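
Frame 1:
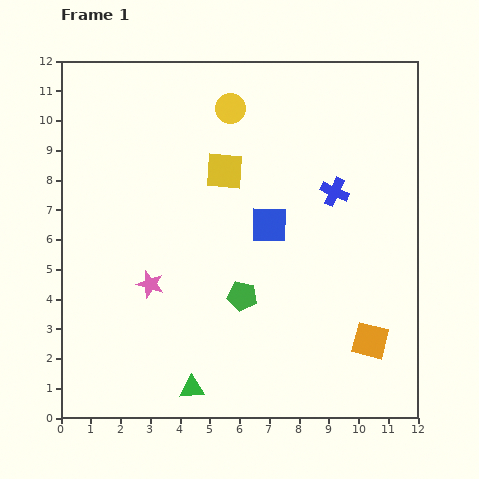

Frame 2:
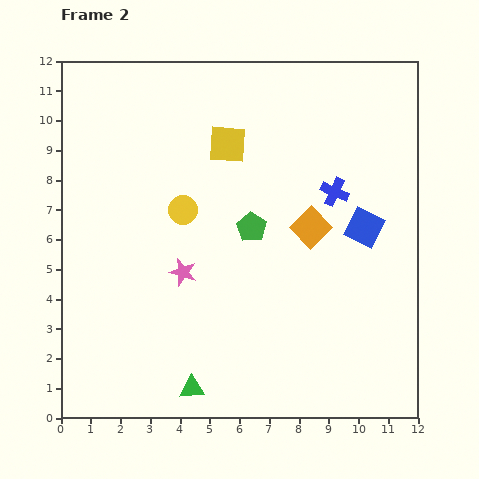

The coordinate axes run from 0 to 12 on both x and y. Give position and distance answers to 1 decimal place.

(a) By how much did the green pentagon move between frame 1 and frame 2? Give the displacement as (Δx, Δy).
(0.3, 2.3)

The green pentagon was at (6.1, 4.1) in frame 1 and (6.4, 6.4) in frame 2.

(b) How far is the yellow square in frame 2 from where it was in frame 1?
0.9

The yellow square moved from (5.5, 8.3) to (5.6, 9.2), a distance of √(0.1² + 0.9²) ≈ 0.9.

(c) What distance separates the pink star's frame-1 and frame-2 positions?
1.2

The pink star moved from (3.0, 4.5) to (4.1, 4.9), a distance of √(1.1² + 0.4²) ≈ 1.2.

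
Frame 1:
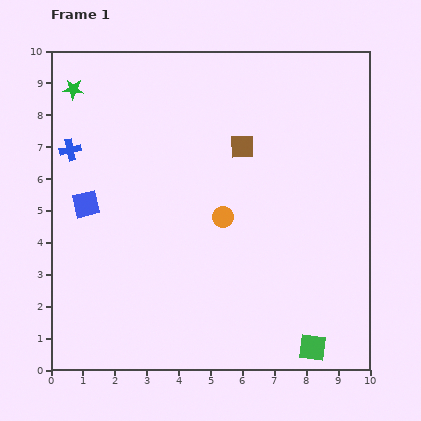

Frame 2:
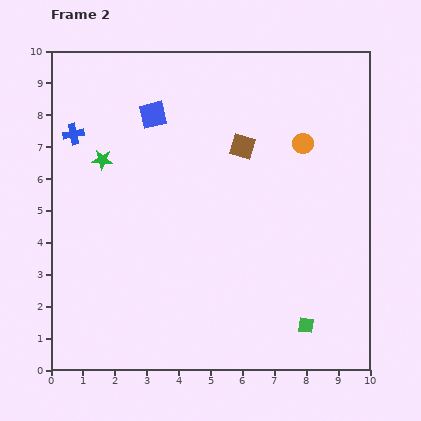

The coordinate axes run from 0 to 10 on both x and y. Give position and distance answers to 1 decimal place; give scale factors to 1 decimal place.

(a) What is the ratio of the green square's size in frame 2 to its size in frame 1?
0.6×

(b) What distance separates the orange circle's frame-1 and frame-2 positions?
3.4

The orange circle moved from (5.4, 4.8) to (7.9, 7.1), a distance of √(2.5² + 2.3²) ≈ 3.4.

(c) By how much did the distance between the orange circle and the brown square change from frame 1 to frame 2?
-0.4

Distance in frame 1: 2.3. Distance in frame 2: 1.9.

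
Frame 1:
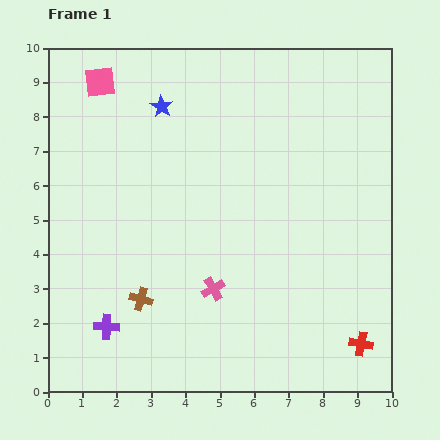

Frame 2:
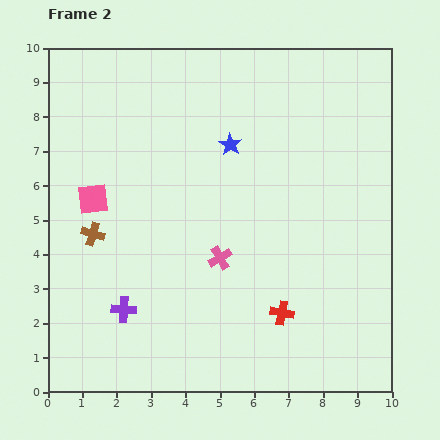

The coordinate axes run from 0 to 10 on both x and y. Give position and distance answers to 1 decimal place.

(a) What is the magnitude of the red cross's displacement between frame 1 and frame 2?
2.5

The red cross moved from (9.1, 1.4) to (6.8, 2.3), a distance of √(2.3² + 0.9²) ≈ 2.5.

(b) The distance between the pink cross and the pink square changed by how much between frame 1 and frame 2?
-2.7

Distance in frame 1: 6.8. Distance in frame 2: 4.1.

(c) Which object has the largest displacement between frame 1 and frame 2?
the pink square

(moved 3.4; next 2.5)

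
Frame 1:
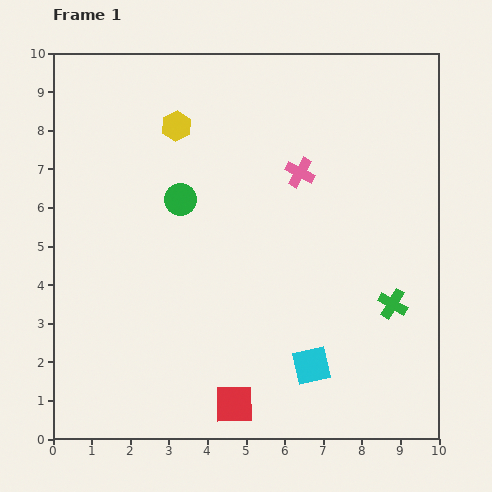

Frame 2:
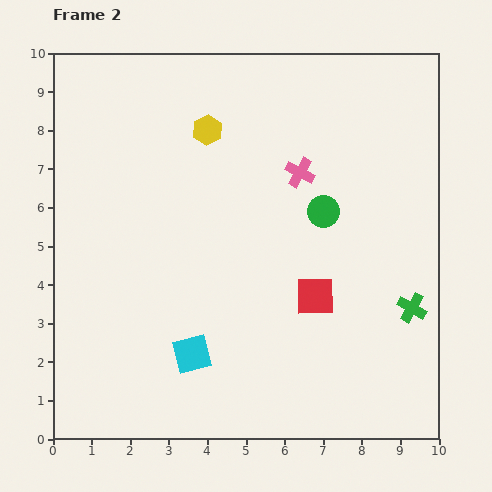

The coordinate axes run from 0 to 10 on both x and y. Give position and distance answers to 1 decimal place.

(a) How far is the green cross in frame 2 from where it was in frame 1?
0.5

The green cross moved from (8.8, 3.5) to (9.3, 3.4), a distance of √(0.5² + 0.1²) ≈ 0.5.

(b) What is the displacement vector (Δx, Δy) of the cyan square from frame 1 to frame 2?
(-3.1, 0.3)

The cyan square was at (6.7, 1.9) in frame 1 and (3.6, 2.2) in frame 2.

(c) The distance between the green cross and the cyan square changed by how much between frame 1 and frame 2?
+3.2

Distance in frame 1: 2.6. Distance in frame 2: 5.8.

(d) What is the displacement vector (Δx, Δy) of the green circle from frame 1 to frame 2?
(3.7, -0.3)

The green circle was at (3.3, 6.2) in frame 1 and (7.0, 5.9) in frame 2.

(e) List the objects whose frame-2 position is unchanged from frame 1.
the pink cross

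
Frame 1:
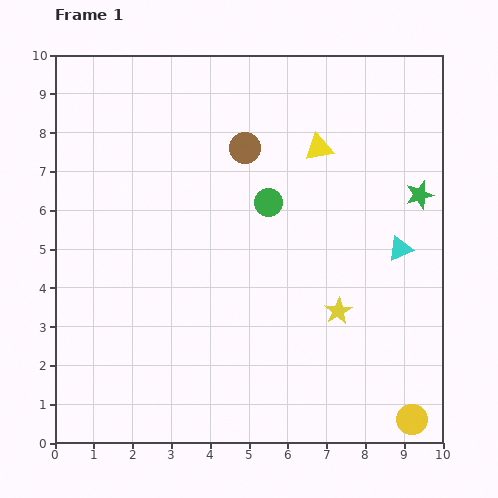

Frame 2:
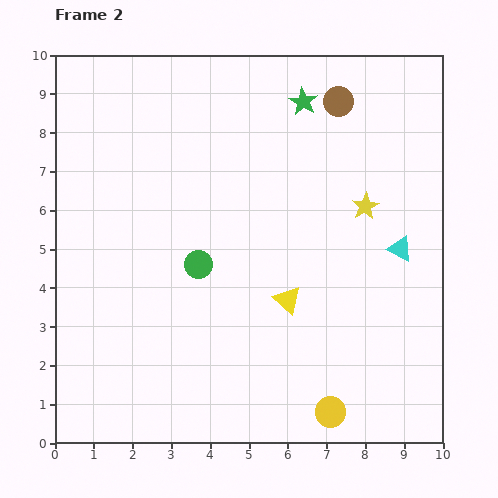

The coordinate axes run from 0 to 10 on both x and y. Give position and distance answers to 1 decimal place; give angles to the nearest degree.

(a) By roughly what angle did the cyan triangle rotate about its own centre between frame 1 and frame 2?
50° clockwise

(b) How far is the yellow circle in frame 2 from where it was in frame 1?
2.1

The yellow circle moved from (9.2, 0.6) to (7.1, 0.8), a distance of √(2.1² + 0.2²) ≈ 2.1.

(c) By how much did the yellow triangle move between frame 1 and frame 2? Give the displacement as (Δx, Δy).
(-0.8, -3.9)

The yellow triangle was at (6.8, 7.6) in frame 1 and (6.0, 3.7) in frame 2.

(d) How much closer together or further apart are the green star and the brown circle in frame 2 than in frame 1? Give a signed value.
-3.8

Distance in frame 1: 4.7. Distance in frame 2: 0.9.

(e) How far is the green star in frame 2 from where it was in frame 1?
3.8

The green star moved from (9.4, 6.4) to (6.4, 8.8), a distance of √(3.0² + 2.4²) ≈ 3.8.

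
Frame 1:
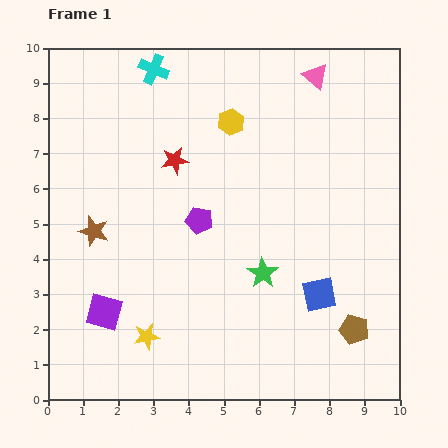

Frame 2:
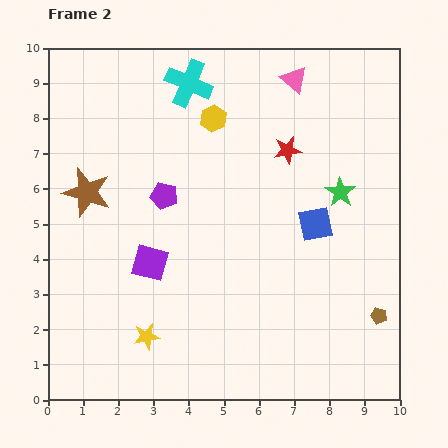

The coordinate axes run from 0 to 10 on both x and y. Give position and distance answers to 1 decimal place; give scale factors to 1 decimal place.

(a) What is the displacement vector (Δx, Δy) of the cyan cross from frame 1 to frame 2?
(1.0, -0.4)

The cyan cross was at (3.0, 9.4) in frame 1 and (4.0, 9.0) in frame 2.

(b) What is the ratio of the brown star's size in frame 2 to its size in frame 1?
1.6×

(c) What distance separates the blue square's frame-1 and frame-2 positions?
2.0

The blue square moved from (7.7, 3.0) to (7.6, 5.0), a distance of √(0.1² + 2.0²) ≈ 2.0.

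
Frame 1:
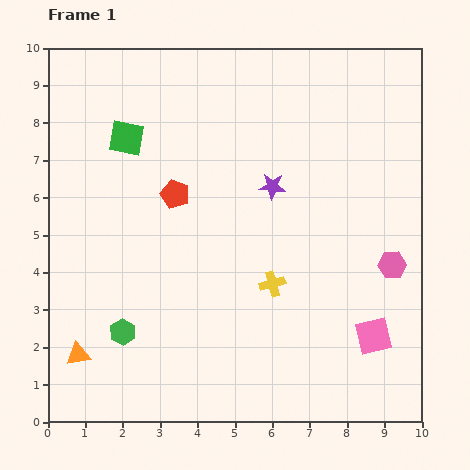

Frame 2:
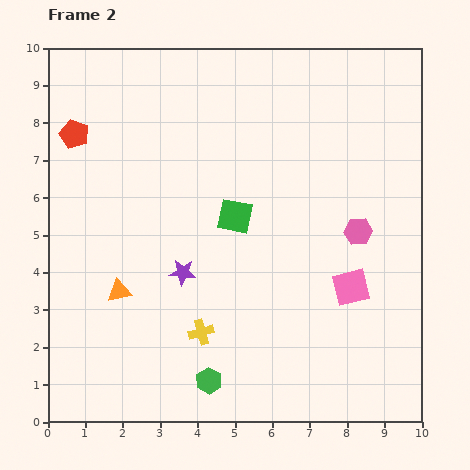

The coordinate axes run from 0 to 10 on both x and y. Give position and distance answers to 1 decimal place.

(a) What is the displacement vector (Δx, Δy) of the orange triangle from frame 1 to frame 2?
(1.1, 1.7)

The orange triangle was at (0.8, 1.8) in frame 1 and (1.9, 3.5) in frame 2.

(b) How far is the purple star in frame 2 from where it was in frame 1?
3.3

The purple star moved from (6.0, 6.3) to (3.6, 4.0), a distance of √(2.4² + 2.3²) ≈ 3.3.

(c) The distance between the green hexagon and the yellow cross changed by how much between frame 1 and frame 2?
-2.9

Distance in frame 1: 4.2. Distance in frame 2: 1.3.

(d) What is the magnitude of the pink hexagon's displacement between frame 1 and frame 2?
1.3

The pink hexagon moved from (9.2, 4.2) to (8.3, 5.1), a distance of √(0.9² + 0.9²) ≈ 1.3.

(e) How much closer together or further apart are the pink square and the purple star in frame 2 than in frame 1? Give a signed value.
-0.3

Distance in frame 1: 4.8. Distance in frame 2: 4.5.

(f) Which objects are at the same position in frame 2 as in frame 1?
none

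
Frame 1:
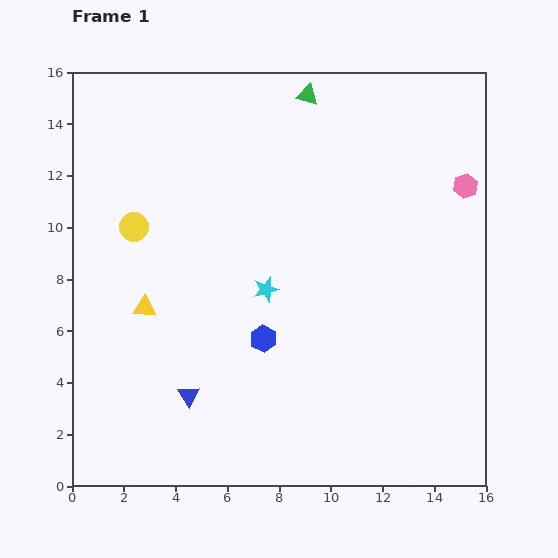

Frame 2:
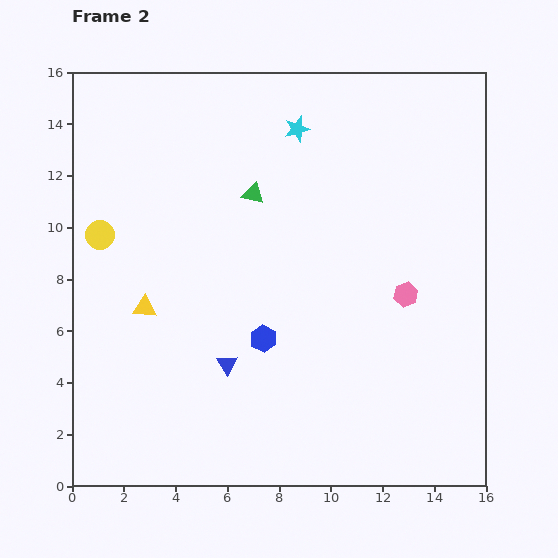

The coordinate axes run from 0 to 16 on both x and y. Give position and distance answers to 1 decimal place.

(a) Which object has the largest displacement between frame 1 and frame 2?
the cyan star

(moved 6.3; next 4.8)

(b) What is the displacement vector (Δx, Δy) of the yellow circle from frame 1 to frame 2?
(-1.3, -0.3)

The yellow circle was at (2.4, 10.0) in frame 1 and (1.1, 9.7) in frame 2.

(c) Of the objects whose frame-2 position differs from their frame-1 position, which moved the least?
the yellow circle

(moved 1.3)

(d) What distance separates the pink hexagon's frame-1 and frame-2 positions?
4.8

The pink hexagon moved from (15.2, 11.6) to (12.9, 7.4), a distance of √(2.3² + 4.2²) ≈ 4.8.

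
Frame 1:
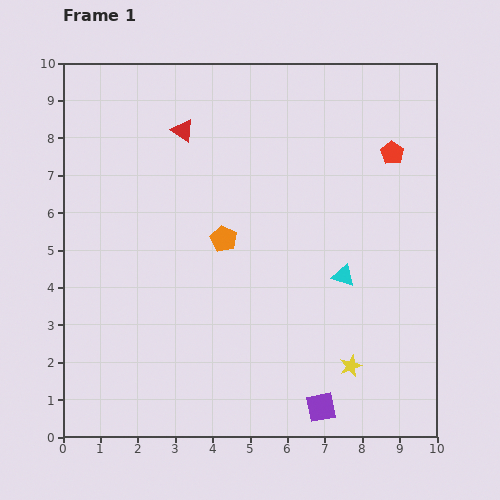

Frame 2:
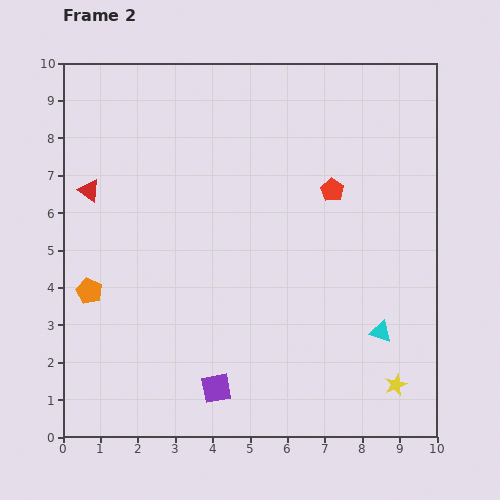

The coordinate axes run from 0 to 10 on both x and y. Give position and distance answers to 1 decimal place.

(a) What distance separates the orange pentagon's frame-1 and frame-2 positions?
3.9

The orange pentagon moved from (4.3, 5.3) to (0.7, 3.9), a distance of √(3.6² + 1.4²) ≈ 3.9.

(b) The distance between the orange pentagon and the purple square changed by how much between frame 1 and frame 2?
-0.9

Distance in frame 1: 5.2. Distance in frame 2: 4.3.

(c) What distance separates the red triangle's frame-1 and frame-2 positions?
3.0

The red triangle moved from (3.2, 8.2) to (0.7, 6.6), a distance of √(2.5² + 1.6²) ≈ 3.0.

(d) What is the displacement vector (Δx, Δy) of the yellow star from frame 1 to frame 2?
(1.2, -0.5)

The yellow star was at (7.7, 1.9) in frame 1 and (8.9, 1.4) in frame 2.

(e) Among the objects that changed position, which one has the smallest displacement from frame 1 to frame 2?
the yellow star

(moved 1.3)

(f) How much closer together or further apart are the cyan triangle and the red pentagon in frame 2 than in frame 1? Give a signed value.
+0.5

Distance in frame 1: 3.5. Distance in frame 2: 4.0.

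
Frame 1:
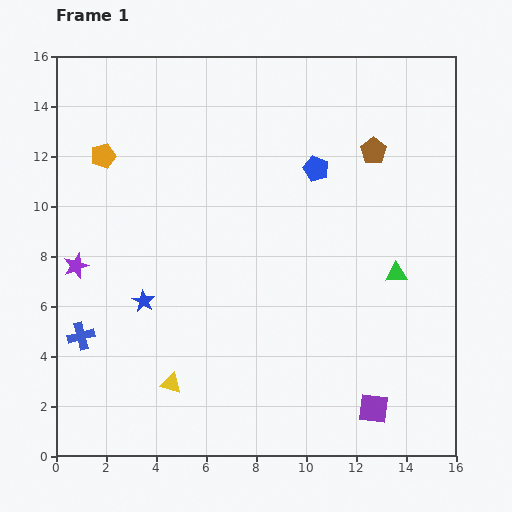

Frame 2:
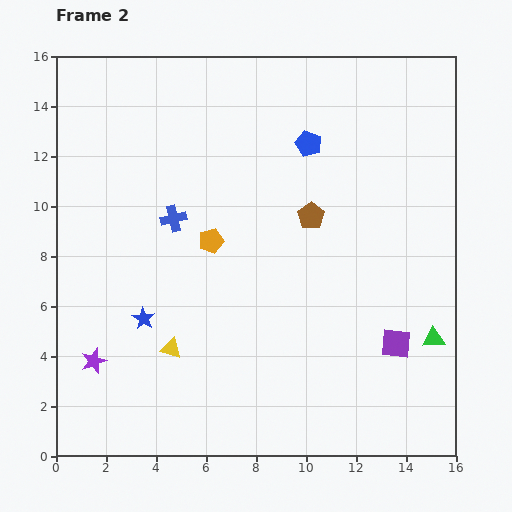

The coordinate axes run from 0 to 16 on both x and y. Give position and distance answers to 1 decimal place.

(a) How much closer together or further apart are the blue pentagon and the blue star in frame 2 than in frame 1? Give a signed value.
+0.9

Distance in frame 1: 8.7. Distance in frame 2: 9.6.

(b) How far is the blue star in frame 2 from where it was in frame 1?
0.7

The blue star moved from (3.5, 6.2) to (3.5, 5.5), a distance of √(0.0² + 0.7²) ≈ 0.7.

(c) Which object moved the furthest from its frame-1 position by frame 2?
the blue cross

(moved 6.0; next 5.5)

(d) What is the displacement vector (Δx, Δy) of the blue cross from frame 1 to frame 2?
(3.7, 4.7)

The blue cross was at (1.0, 4.8) in frame 1 and (4.7, 9.5) in frame 2.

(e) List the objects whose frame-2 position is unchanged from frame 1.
none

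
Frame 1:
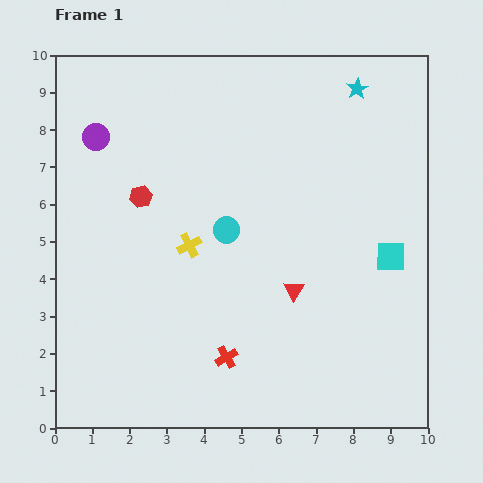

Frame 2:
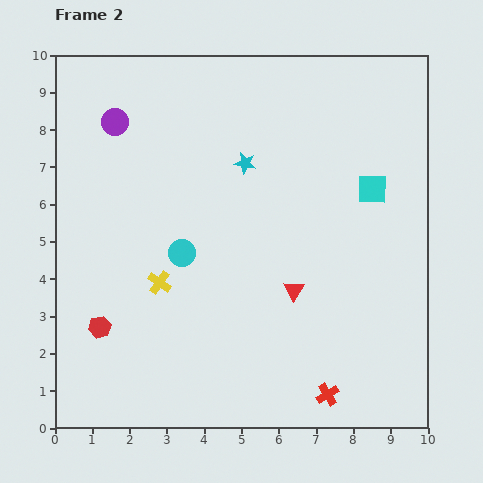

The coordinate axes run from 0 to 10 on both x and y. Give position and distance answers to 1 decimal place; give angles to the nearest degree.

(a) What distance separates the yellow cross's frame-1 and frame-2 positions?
1.3

The yellow cross moved from (3.6, 4.9) to (2.8, 3.9), a distance of √(0.8² + 1.0²) ≈ 1.3.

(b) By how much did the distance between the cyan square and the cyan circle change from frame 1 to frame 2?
+0.9

Distance in frame 1: 4.5. Distance in frame 2: 5.4.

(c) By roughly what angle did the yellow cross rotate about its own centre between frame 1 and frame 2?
27° counter-clockwise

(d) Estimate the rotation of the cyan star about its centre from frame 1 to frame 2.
31° counter-clockwise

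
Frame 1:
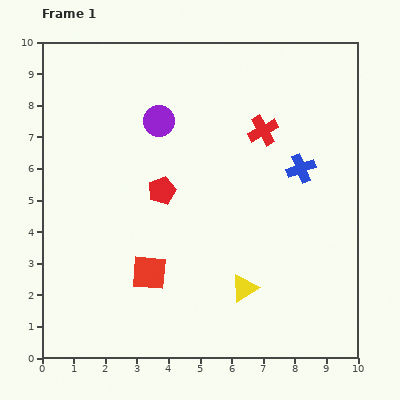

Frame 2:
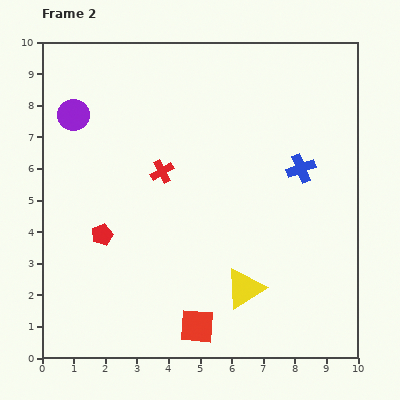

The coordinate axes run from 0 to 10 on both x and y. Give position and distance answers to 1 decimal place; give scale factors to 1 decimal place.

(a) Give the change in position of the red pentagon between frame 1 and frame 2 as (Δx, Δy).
(-1.9, -1.4)

The red pentagon was at (3.8, 5.3) in frame 1 and (1.9, 3.9) in frame 2.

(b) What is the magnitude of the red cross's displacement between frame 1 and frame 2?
3.5

The red cross moved from (7.0, 7.2) to (3.8, 5.9), a distance of √(3.2² + 1.3²) ≈ 3.5.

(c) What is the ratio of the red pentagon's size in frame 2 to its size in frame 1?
0.8×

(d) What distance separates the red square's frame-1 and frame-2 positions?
2.3

The red square moved from (3.4, 2.7) to (4.9, 1.0), a distance of √(1.5² + 1.7²) ≈ 2.3.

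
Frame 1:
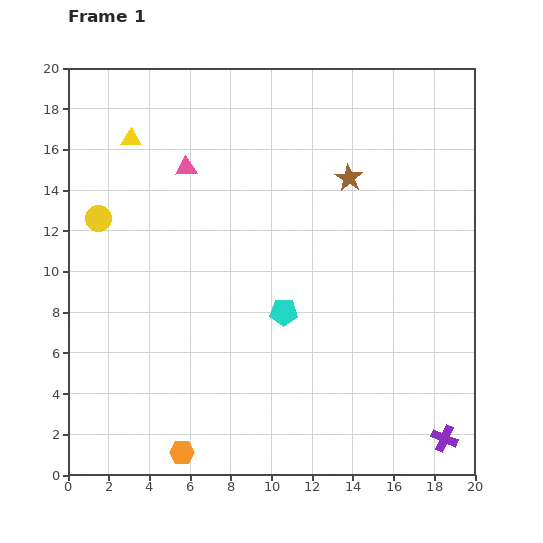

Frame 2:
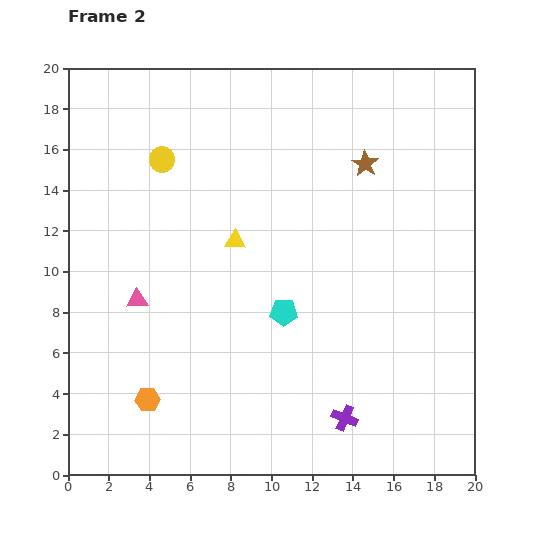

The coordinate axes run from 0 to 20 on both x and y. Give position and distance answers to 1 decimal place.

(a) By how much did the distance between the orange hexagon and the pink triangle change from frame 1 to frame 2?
-9.1

Distance in frame 1: 14.0. Distance in frame 2: 4.9.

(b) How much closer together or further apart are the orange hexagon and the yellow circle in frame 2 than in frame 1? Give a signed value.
-0.4

Distance in frame 1: 12.2. Distance in frame 2: 11.8.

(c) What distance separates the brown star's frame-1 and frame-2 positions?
1.1

The brown star moved from (13.8, 14.6) to (14.6, 15.3), a distance of √(0.8² + 0.7²) ≈ 1.1.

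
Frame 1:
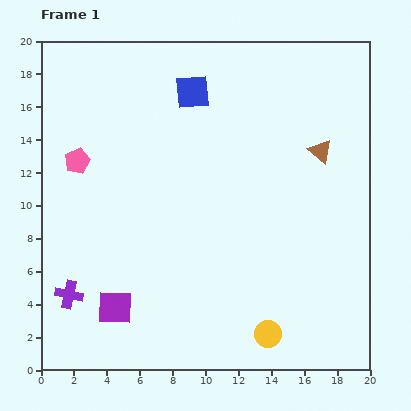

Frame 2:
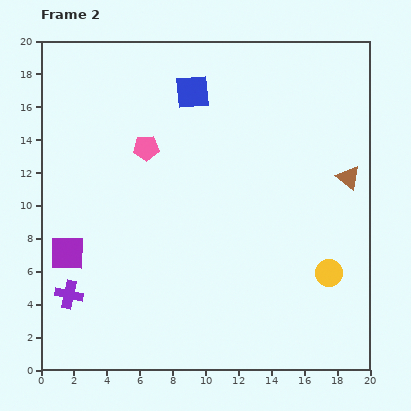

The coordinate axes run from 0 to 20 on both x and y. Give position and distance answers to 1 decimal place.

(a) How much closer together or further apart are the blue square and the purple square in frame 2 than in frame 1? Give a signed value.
-1.5

Distance in frame 1: 13.9. Distance in frame 2: 12.4.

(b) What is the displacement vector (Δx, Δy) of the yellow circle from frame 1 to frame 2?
(3.7, 3.7)

The yellow circle was at (13.8, 2.2) in frame 1 and (17.5, 5.9) in frame 2.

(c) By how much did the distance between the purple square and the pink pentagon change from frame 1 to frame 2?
-1.2

Distance in frame 1: 9.2. Distance in frame 2: 8.0.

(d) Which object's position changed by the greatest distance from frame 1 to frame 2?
the yellow circle

(moved 5.2; next 4.4)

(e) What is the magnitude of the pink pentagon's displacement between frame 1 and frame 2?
4.3

The pink pentagon moved from (2.2, 12.7) to (6.4, 13.5), a distance of √(4.2² + 0.8²) ≈ 4.3.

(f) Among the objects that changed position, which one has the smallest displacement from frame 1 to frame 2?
the brown triangle

(moved 2.3)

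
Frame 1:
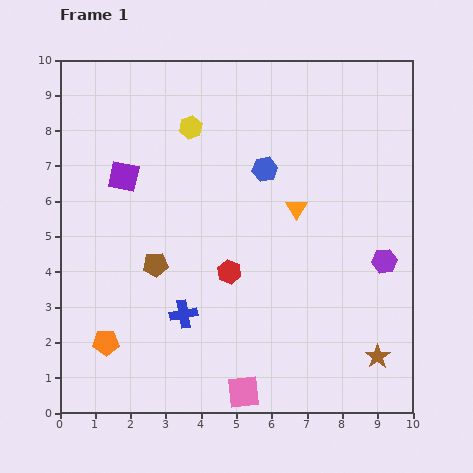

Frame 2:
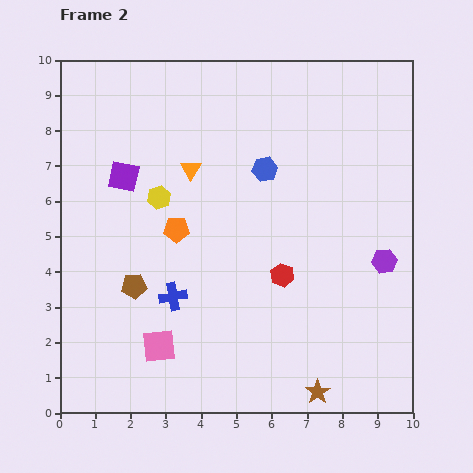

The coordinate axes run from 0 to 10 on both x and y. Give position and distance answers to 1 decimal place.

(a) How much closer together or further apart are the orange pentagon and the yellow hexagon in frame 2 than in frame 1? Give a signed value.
-5.6

Distance in frame 1: 6.6. Distance in frame 2: 1.0.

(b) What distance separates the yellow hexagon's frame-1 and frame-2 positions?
2.2

The yellow hexagon moved from (3.7, 8.1) to (2.8, 6.1), a distance of √(0.9² + 2.0²) ≈ 2.2.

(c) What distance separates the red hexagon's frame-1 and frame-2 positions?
1.5

The red hexagon moved from (4.8, 4.0) to (6.3, 3.9), a distance of √(1.5² + 0.1²) ≈ 1.5.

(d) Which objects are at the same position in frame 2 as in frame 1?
the blue hexagon, the purple square, the purple hexagon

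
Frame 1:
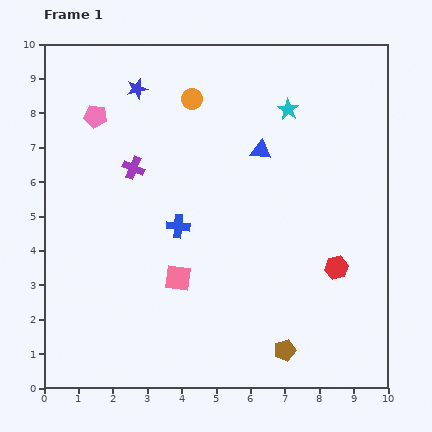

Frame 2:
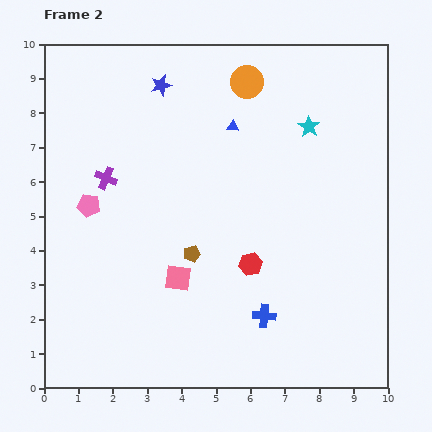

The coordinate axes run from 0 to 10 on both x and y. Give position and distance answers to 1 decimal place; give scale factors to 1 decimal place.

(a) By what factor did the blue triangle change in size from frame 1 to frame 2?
0.6×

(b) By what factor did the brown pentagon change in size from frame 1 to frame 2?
0.8×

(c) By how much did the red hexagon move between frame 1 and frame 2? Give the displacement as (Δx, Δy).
(-2.5, 0.1)

The red hexagon was at (8.5, 3.5) in frame 1 and (6.0, 3.6) in frame 2.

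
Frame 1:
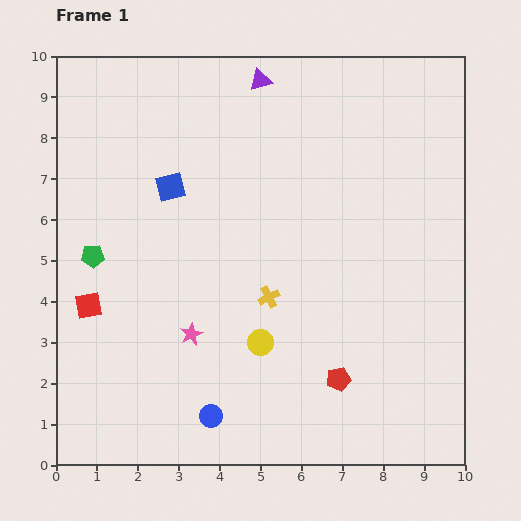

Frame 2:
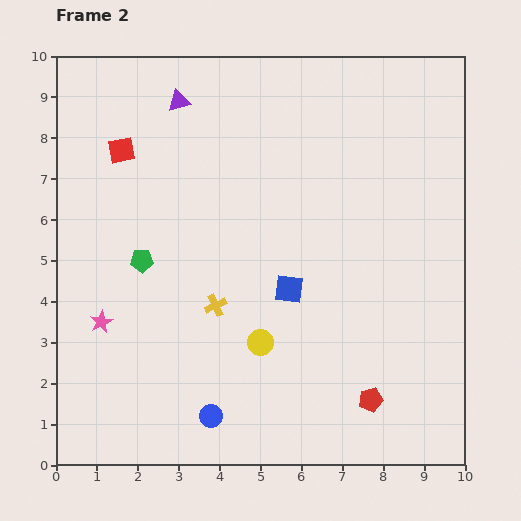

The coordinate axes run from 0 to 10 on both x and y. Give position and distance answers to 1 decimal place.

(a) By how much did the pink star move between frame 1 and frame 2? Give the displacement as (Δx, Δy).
(-2.2, 0.3)

The pink star was at (3.3, 3.2) in frame 1 and (1.1, 3.5) in frame 2.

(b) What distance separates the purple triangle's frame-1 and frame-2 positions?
2.1

The purple triangle moved from (5.0, 9.4) to (3.0, 8.9), a distance of √(2.0² + 0.5²) ≈ 2.1.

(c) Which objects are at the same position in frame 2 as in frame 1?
the blue circle, the yellow circle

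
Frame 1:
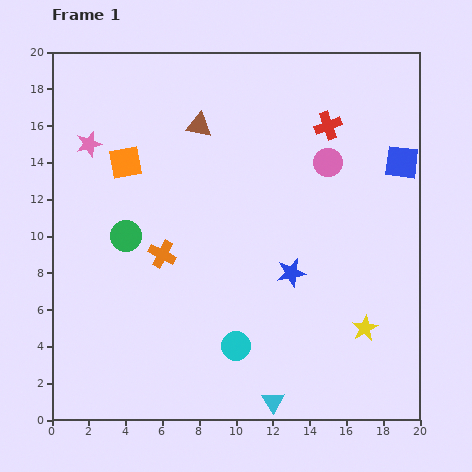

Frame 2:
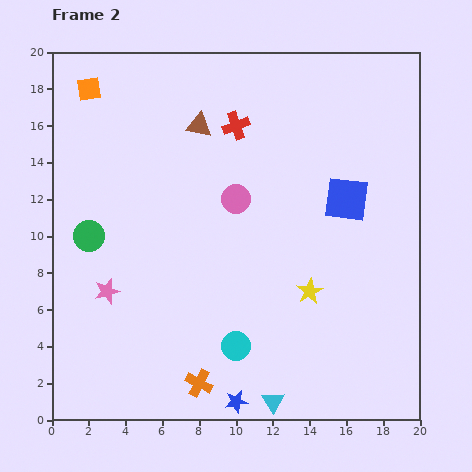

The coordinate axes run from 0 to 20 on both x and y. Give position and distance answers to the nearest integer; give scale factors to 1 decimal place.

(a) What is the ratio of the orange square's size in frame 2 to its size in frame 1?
0.7×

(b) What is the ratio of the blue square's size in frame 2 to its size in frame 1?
1.3×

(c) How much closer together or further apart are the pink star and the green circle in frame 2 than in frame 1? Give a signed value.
-2

Distance in frame 1: 5. Distance in frame 2: 3.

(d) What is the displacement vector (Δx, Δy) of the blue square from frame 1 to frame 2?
(-3, -2)

The blue square was at (19, 14) in frame 1 and (16, 12) in frame 2.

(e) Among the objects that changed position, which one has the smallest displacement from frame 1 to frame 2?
the green circle

(moved 2)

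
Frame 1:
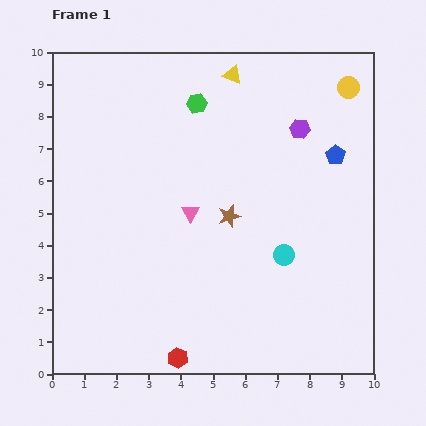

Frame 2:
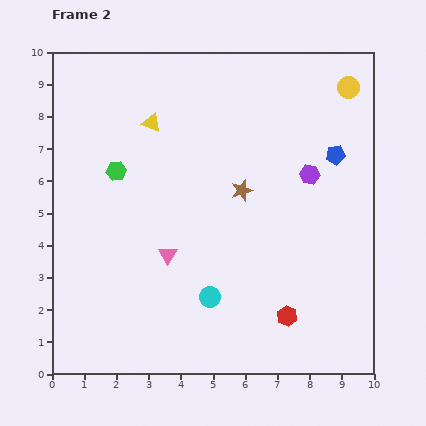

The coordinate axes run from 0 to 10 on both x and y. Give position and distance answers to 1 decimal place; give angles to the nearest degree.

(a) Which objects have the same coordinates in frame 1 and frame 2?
the yellow circle, the blue pentagon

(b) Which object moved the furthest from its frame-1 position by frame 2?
the red hexagon

(moved 3.6; next 3.3)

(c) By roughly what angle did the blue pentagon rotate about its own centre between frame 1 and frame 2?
28° clockwise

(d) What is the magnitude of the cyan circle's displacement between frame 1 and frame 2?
2.6

The cyan circle moved from (7.2, 3.7) to (4.9, 2.4), a distance of √(2.3² + 1.3²) ≈ 2.6.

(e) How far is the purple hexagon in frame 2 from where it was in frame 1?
1.4

The purple hexagon moved from (7.7, 7.6) to (8.0, 6.2), a distance of √(0.3² + 1.4²) ≈ 1.4.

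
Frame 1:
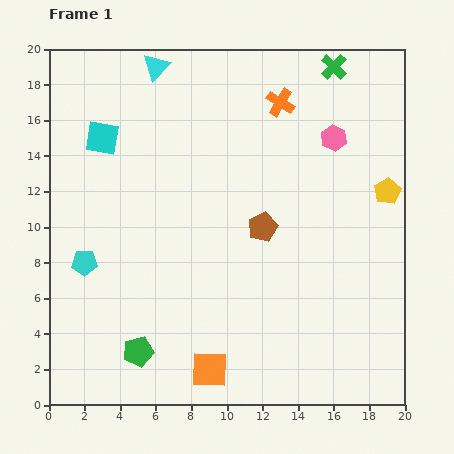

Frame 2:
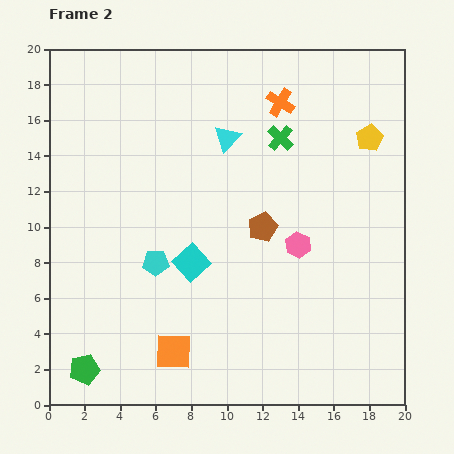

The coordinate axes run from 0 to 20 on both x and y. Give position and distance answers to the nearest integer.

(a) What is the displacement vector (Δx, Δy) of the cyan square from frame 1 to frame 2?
(5, -7)

The cyan square was at (3, 15) in frame 1 and (8, 8) in frame 2.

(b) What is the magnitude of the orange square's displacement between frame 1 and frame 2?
2

The orange square moved from (9, 2) to (7, 3), a distance of √(2² + 1²) ≈ 2.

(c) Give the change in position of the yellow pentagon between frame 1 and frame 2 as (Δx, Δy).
(-1, 3)

The yellow pentagon was at (19, 12) in frame 1 and (18, 15) in frame 2.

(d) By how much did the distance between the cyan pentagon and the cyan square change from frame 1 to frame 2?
-5

Distance in frame 1: 7. Distance in frame 2: 2.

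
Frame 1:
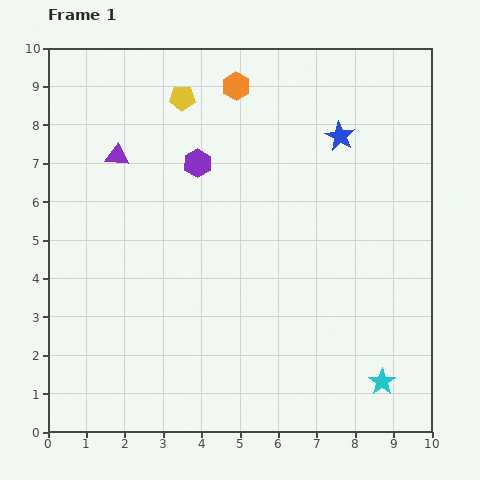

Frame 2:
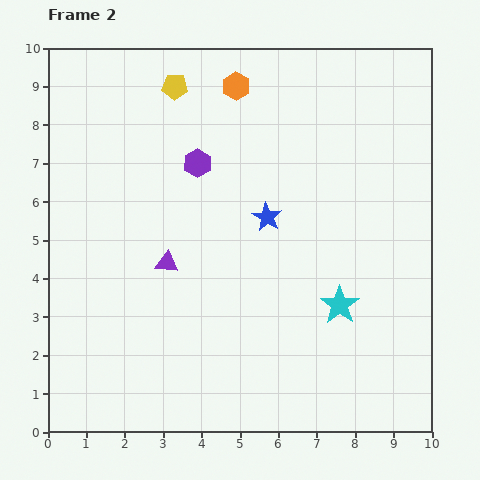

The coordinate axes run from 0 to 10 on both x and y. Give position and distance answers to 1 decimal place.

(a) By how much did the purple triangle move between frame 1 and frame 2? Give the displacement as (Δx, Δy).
(1.3, -2.8)

The purple triangle was at (1.8, 7.2) in frame 1 and (3.1, 4.4) in frame 2.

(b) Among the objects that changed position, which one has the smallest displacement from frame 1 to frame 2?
the yellow pentagon

(moved 0.4)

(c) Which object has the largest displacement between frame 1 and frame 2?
the purple triangle

(moved 3.1; next 2.8)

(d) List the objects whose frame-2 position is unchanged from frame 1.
the purple hexagon, the orange hexagon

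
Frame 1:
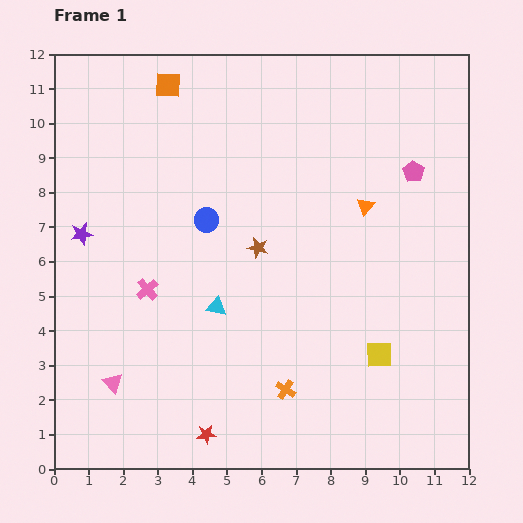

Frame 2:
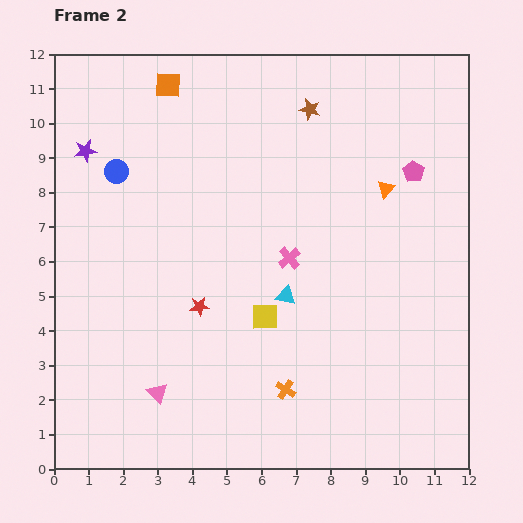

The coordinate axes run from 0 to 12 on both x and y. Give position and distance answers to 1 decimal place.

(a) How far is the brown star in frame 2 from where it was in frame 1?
4.3

The brown star moved from (5.9, 6.4) to (7.4, 10.4), a distance of √(1.5² + 4.0²) ≈ 4.3.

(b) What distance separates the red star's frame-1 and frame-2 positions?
3.7

The red star moved from (4.4, 1.0) to (4.2, 4.7), a distance of √(0.2² + 3.7²) ≈ 3.7.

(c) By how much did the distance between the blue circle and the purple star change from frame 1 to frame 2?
-2.5

Distance in frame 1: 3.6. Distance in frame 2: 1.1.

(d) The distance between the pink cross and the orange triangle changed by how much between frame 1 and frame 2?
-3.3

Distance in frame 1: 6.7. Distance in frame 2: 3.4.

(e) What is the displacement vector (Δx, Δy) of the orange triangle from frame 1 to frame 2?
(0.6, 0.5)

The orange triangle was at (9.0, 7.6) in frame 1 and (9.6, 8.1) in frame 2.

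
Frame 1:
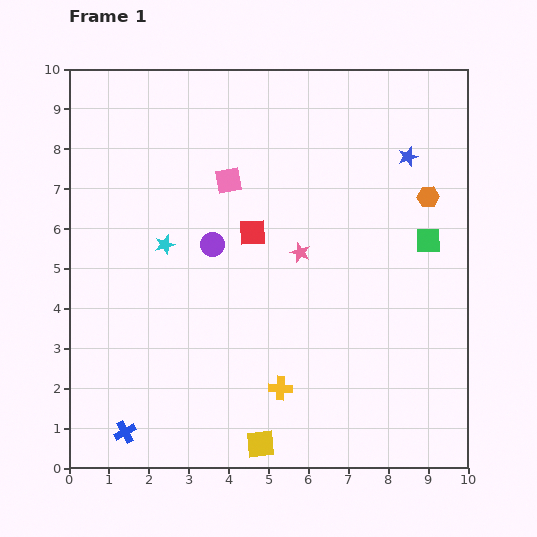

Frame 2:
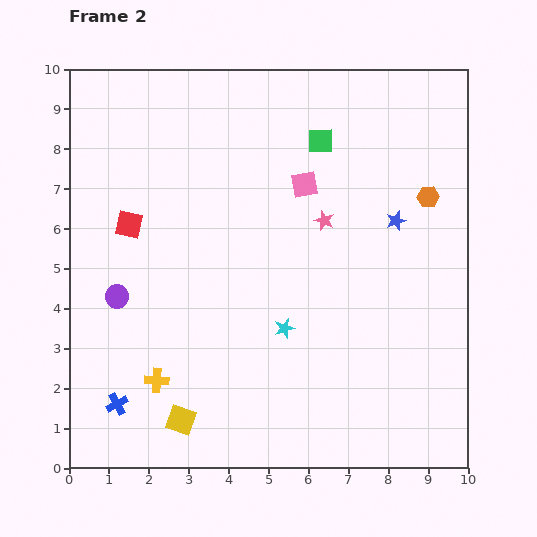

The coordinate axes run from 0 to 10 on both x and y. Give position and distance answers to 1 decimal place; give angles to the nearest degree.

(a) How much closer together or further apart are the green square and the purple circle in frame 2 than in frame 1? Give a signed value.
+1.0

Distance in frame 1: 5.4. Distance in frame 2: 6.4.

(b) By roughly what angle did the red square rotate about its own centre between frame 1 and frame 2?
17° clockwise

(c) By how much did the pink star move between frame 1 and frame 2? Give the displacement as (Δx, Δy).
(0.6, 0.8)

The pink star was at (5.8, 5.4) in frame 1 and (6.4, 6.2) in frame 2.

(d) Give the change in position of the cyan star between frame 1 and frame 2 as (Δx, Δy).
(3.0, -2.1)

The cyan star was at (2.4, 5.6) in frame 1 and (5.4, 3.5) in frame 2.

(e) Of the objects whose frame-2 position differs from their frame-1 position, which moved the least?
the blue cross

(moved 0.7)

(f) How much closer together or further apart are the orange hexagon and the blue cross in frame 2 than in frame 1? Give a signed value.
-0.2

Distance in frame 1: 9.6. Distance in frame 2: 9.4.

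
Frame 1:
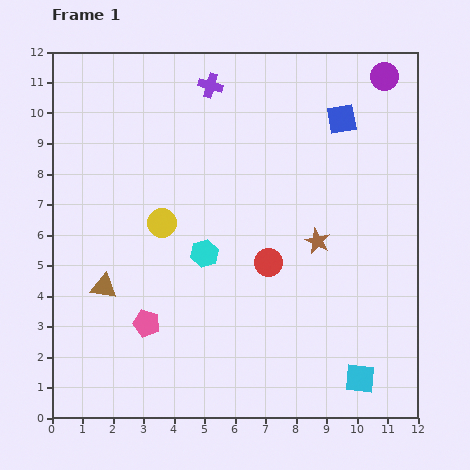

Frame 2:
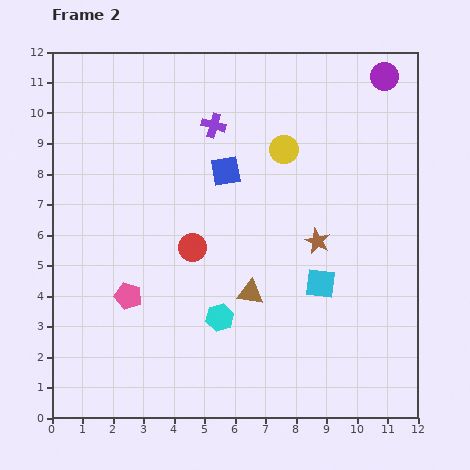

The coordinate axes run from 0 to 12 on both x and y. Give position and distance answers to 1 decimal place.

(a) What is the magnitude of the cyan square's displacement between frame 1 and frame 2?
3.4

The cyan square moved from (10.1, 1.3) to (8.8, 4.4), a distance of √(1.3² + 3.1²) ≈ 3.4.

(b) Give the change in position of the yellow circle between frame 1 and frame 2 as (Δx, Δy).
(4.0, 2.4)

The yellow circle was at (3.6, 6.4) in frame 1 and (7.6, 8.8) in frame 2.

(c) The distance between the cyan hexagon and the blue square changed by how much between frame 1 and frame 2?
-1.5

Distance in frame 1: 6.3. Distance in frame 2: 4.8.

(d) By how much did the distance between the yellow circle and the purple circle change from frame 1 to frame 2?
-4.6

Distance in frame 1: 8.7. Distance in frame 2: 4.1.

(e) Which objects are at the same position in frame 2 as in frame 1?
the brown star, the purple circle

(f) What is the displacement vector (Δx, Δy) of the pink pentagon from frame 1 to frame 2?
(-0.6, 0.9)

The pink pentagon was at (3.1, 3.1) in frame 1 and (2.5, 4.0) in frame 2.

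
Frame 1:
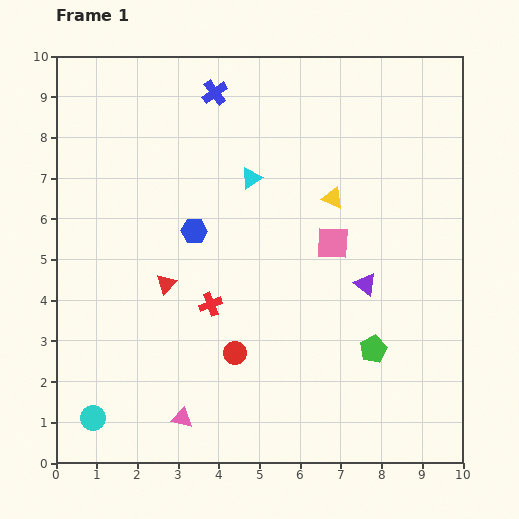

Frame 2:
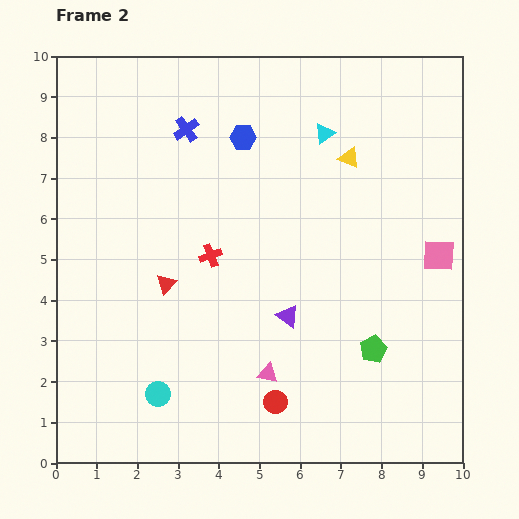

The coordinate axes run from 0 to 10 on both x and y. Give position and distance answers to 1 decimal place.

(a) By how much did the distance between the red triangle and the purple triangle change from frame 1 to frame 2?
-1.8

Distance in frame 1: 4.9. Distance in frame 2: 3.1.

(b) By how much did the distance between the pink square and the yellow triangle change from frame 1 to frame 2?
+2.2

Distance in frame 1: 1.1. Distance in frame 2: 3.3.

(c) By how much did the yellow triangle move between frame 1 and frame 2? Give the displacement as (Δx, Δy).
(0.4, 1.0)

The yellow triangle was at (6.8, 6.5) in frame 1 and (7.2, 7.5) in frame 2.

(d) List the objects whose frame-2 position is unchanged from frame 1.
the green pentagon, the red triangle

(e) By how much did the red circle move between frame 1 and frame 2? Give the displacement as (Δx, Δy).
(1.0, -1.2)

The red circle was at (4.4, 2.7) in frame 1 and (5.4, 1.5) in frame 2.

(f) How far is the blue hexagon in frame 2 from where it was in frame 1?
2.6

The blue hexagon moved from (3.4, 5.7) to (4.6, 8.0), a distance of √(1.2² + 2.3²) ≈ 2.6.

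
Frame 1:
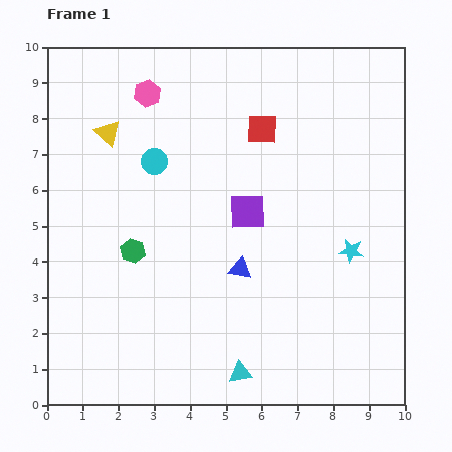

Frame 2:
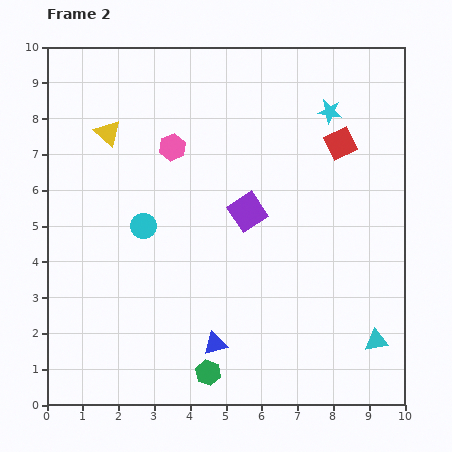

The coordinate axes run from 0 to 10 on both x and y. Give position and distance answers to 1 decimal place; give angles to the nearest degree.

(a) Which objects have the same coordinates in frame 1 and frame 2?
the purple square, the yellow triangle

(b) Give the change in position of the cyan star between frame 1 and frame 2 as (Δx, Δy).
(-0.6, 3.9)

The cyan star was at (8.5, 4.3) in frame 1 and (7.9, 8.2) in frame 2.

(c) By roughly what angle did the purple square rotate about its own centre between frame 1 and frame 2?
32° counter-clockwise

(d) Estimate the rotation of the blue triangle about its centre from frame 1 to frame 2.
26° counter-clockwise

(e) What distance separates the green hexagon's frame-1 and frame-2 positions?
4.0

The green hexagon moved from (2.4, 4.3) to (4.5, 0.9), a distance of √(2.1² + 3.4²) ≈ 4.0.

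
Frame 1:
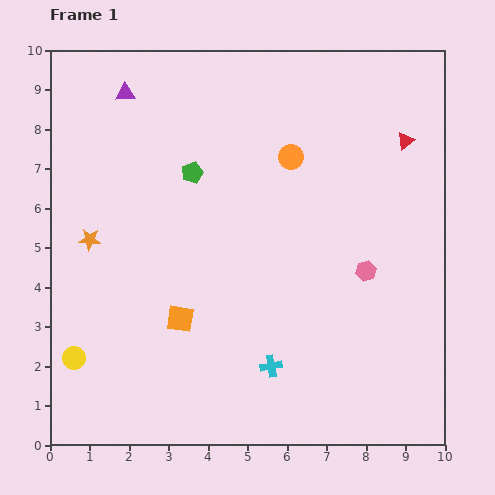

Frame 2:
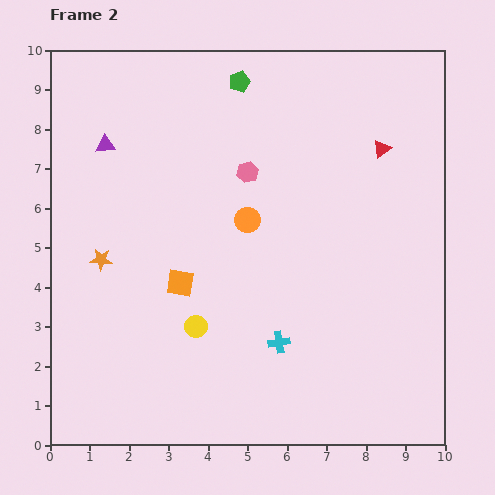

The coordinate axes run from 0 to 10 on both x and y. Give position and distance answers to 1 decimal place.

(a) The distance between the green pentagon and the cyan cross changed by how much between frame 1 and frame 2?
+1.4

Distance in frame 1: 5.3. Distance in frame 2: 6.7.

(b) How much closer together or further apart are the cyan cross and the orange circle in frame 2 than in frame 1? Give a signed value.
-2.1

Distance in frame 1: 5.3. Distance in frame 2: 3.2.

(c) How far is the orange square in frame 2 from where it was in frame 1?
0.9

The orange square moved from (3.3, 3.2) to (3.3, 4.1), a distance of √(0.0² + 0.9²) ≈ 0.9.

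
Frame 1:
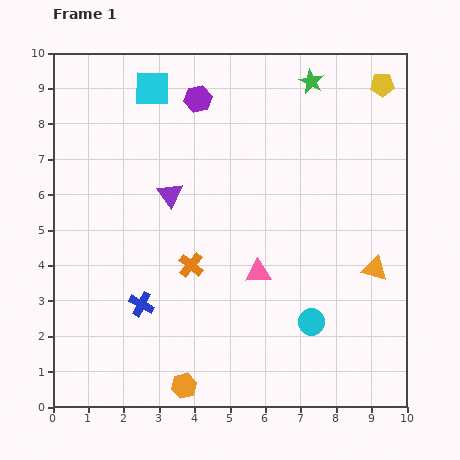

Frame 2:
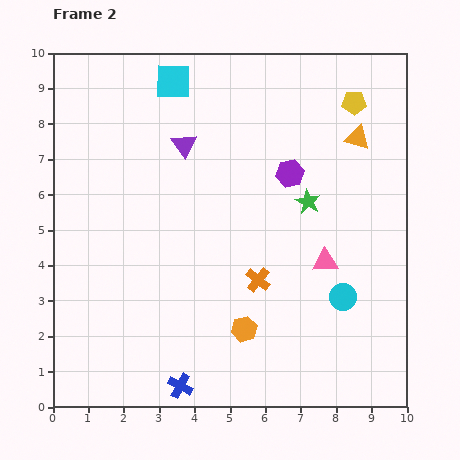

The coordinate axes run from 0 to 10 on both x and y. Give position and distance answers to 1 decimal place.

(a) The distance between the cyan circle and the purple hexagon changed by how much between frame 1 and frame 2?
-3.3

Distance in frame 1: 7.1. Distance in frame 2: 3.8.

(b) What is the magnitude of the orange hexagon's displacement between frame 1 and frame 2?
2.3

The orange hexagon moved from (3.7, 0.6) to (5.4, 2.2), a distance of √(1.7² + 1.6²) ≈ 2.3.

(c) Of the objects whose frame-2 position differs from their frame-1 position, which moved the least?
the cyan square

(moved 0.6)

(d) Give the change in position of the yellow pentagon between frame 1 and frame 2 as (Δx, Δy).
(-0.8, -0.5)

The yellow pentagon was at (9.3, 9.1) in frame 1 and (8.5, 8.6) in frame 2.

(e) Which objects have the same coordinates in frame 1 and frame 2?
none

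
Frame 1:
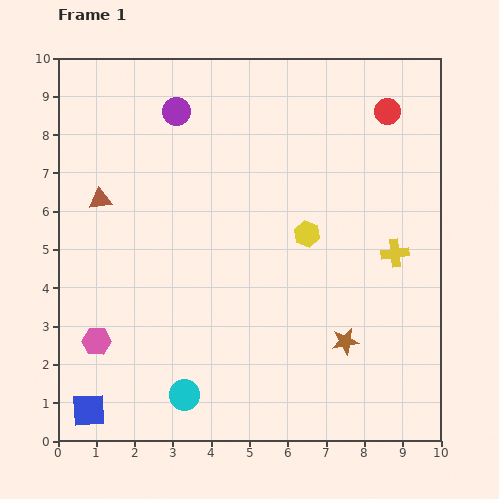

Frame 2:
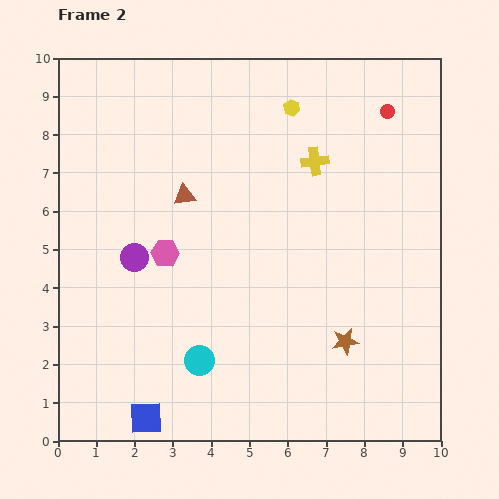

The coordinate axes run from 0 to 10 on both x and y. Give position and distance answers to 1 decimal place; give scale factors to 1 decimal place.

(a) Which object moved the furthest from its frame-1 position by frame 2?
the purple circle

(moved 4.0; next 3.3)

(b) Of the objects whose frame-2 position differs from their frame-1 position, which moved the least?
the cyan circle

(moved 1.0)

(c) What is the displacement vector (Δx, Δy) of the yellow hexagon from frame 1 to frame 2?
(-0.4, 3.3)

The yellow hexagon was at (6.5, 5.4) in frame 1 and (6.1, 8.7) in frame 2.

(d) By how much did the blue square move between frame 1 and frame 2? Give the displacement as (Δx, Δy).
(1.5, -0.2)

The blue square was at (0.8, 0.8) in frame 1 and (2.3, 0.6) in frame 2.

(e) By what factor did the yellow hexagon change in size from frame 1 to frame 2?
0.6×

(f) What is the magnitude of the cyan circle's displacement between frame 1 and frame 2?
1.0

The cyan circle moved from (3.3, 1.2) to (3.7, 2.1), a distance of √(0.4² + 0.9²) ≈ 1.0.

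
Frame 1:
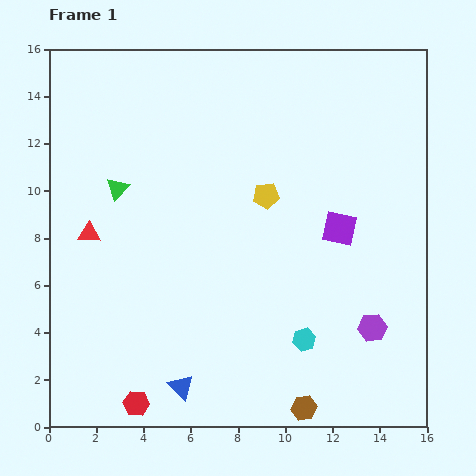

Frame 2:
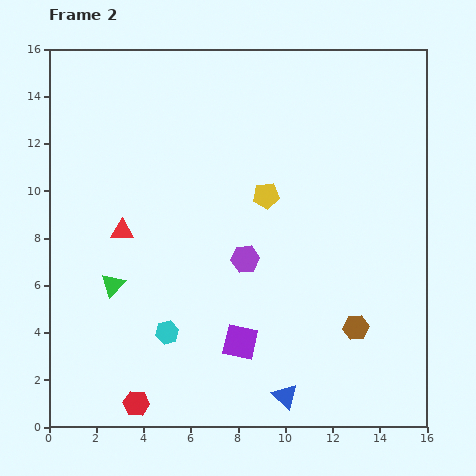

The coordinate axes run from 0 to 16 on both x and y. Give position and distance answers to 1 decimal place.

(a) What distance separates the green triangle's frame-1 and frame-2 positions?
4.1

The green triangle moved from (2.9, 10.1) to (2.7, 6.0), a distance of √(0.2² + 4.1²) ≈ 4.1.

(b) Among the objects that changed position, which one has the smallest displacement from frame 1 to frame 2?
the red triangle

(moved 1.4)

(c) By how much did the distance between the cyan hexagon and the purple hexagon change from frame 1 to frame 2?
+1.6

Distance in frame 1: 2.9. Distance in frame 2: 4.5.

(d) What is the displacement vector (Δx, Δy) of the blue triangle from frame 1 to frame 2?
(4.4, -0.4)

The blue triangle was at (5.6, 1.7) in frame 1 and (10.0, 1.3) in frame 2.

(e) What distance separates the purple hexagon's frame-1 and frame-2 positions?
6.1

The purple hexagon moved from (13.7, 4.2) to (8.3, 7.1), a distance of √(5.4² + 2.9²) ≈ 6.1.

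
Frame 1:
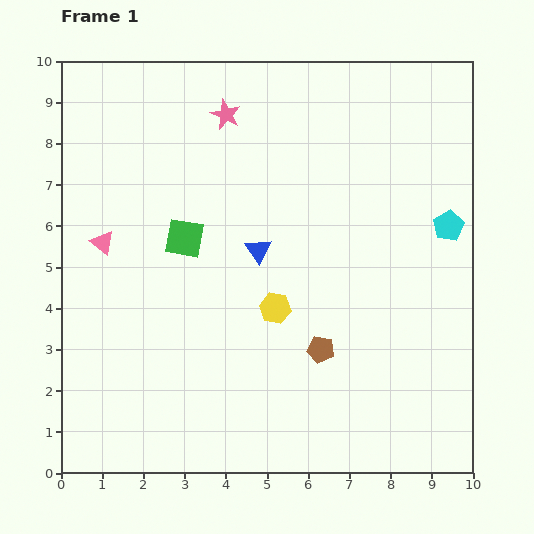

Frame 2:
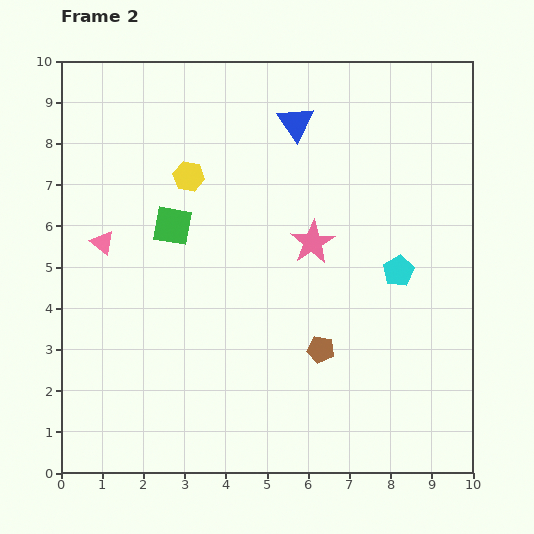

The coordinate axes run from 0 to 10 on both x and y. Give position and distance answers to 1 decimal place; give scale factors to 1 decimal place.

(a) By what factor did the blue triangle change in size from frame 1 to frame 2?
1.4×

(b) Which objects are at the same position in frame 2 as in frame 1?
the pink triangle, the brown pentagon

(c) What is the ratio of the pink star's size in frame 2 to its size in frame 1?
1.5×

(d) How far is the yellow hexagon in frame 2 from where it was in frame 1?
3.8

The yellow hexagon moved from (5.2, 4.0) to (3.1, 7.2), a distance of √(2.1² + 3.2²) ≈ 3.8.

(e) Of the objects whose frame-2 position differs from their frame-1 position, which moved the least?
the green square

(moved 0.4)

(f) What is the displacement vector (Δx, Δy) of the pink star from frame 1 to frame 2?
(2.1, -3.1)

The pink star was at (4.0, 8.7) in frame 1 and (6.1, 5.6) in frame 2.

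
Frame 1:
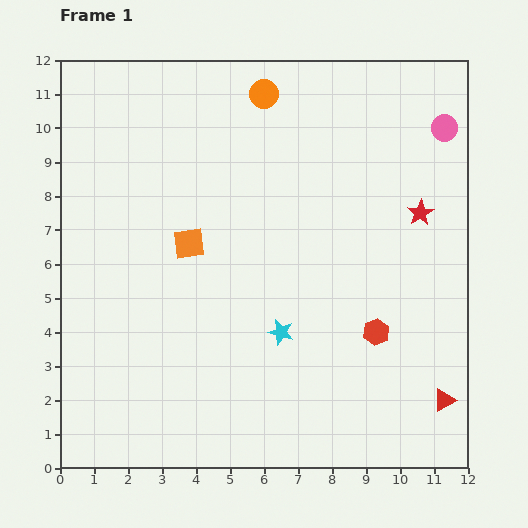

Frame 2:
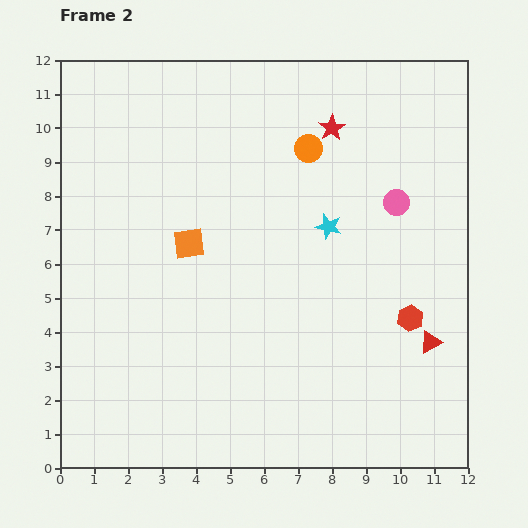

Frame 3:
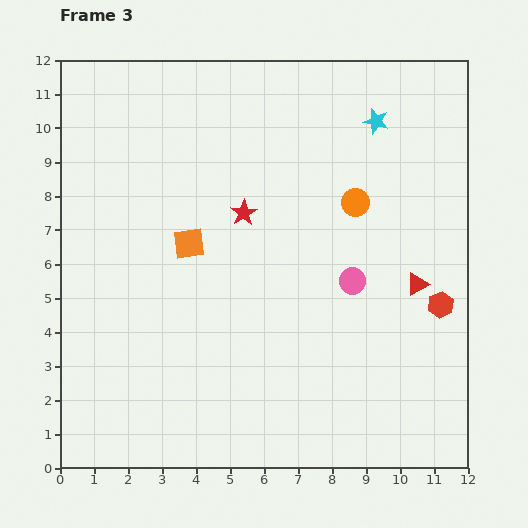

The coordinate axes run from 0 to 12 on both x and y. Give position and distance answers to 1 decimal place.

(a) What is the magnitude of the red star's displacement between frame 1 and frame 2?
3.6

The red star moved from (10.6, 7.5) to (8.0, 10.0), a distance of √(2.6² + 2.5²) ≈ 3.6.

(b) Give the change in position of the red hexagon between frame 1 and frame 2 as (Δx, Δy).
(1.0, 0.4)

The red hexagon was at (9.3, 4.0) in frame 1 and (10.3, 4.4) in frame 2.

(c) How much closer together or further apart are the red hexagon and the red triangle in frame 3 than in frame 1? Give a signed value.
-1.9

Distance in frame 1: 2.8. Distance in frame 3: 0.9.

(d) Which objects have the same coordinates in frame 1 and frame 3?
the orange square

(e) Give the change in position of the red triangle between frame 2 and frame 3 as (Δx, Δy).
(-0.4, 1.7)

The red triangle was at (10.9, 3.7) in frame 2 and (10.5, 5.4) in frame 3.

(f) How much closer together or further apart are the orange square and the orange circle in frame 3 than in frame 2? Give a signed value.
+0.5

Distance in frame 2: 4.5. Distance in frame 3: 5.0.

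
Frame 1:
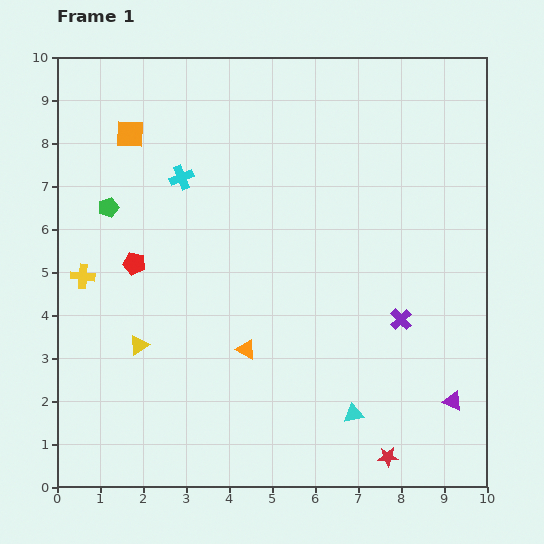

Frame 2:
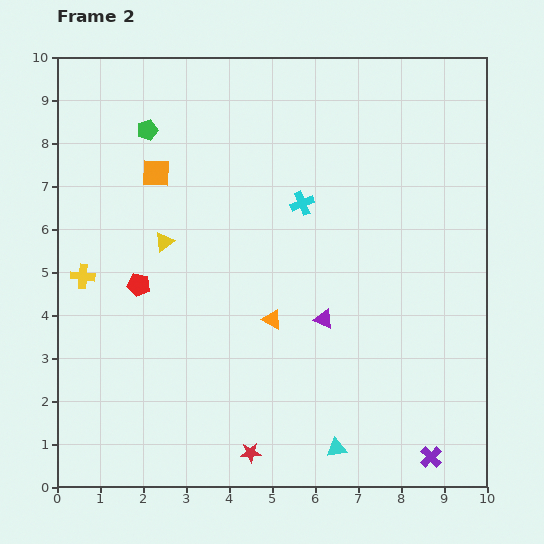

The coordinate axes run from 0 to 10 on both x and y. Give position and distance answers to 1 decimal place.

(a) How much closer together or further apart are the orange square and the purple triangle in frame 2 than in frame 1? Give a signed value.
-4.5

Distance in frame 1: 9.7. Distance in frame 2: 5.2.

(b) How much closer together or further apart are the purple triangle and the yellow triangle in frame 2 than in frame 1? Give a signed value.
-3.3

Distance in frame 1: 7.4. Distance in frame 2: 4.1.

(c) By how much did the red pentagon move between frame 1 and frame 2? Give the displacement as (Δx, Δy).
(0.1, -0.5)

The red pentagon was at (1.8, 5.2) in frame 1 and (1.9, 4.7) in frame 2.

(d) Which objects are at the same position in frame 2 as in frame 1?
the yellow cross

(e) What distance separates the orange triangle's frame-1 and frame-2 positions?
0.9

The orange triangle moved from (4.4, 3.2) to (5.0, 3.9), a distance of √(0.6² + 0.7²) ≈ 0.9.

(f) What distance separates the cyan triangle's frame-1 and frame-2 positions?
0.9

The cyan triangle moved from (6.9, 1.7) to (6.5, 0.9), a distance of √(0.4² + 0.8²) ≈ 0.9.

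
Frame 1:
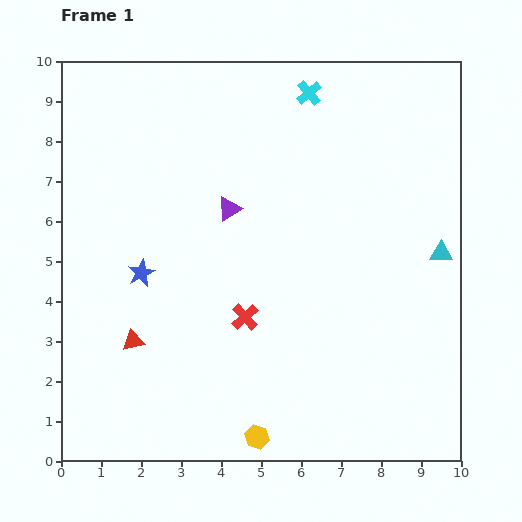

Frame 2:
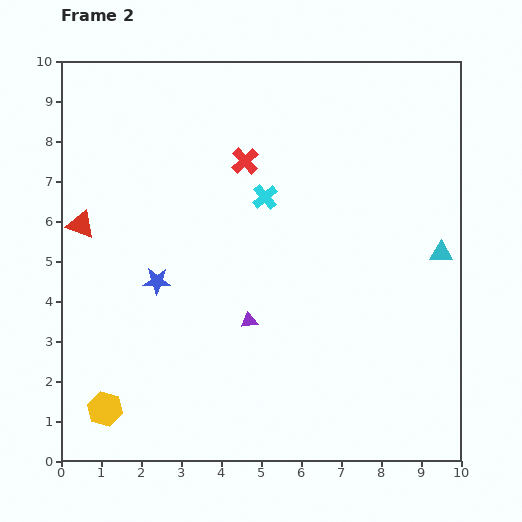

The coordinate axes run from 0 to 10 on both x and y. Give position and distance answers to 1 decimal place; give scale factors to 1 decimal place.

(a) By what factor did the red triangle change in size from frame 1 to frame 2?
1.3×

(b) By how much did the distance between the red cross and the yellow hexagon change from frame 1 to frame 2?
+4.1

Distance in frame 1: 3.0. Distance in frame 2: 7.1.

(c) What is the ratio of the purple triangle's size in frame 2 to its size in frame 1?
0.7×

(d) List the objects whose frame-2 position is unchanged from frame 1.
the cyan triangle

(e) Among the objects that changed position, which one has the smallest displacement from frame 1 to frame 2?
the blue star

(moved 0.4)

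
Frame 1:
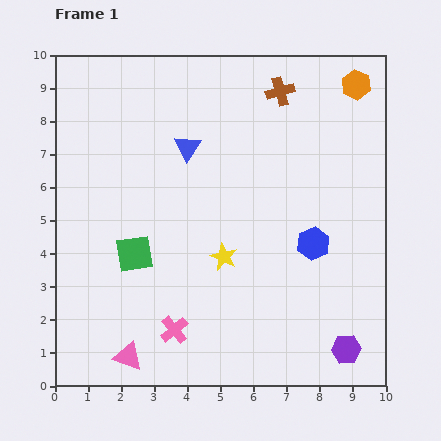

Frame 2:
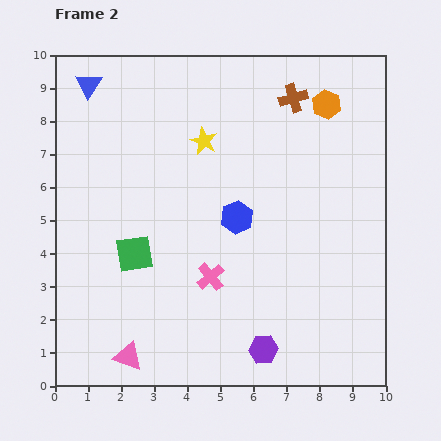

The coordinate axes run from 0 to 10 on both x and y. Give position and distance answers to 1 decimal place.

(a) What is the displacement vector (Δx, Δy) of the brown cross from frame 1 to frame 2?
(0.4, -0.2)

The brown cross was at (6.8, 8.9) in frame 1 and (7.2, 8.7) in frame 2.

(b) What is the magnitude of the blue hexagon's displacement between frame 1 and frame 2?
2.4

The blue hexagon moved from (7.8, 4.3) to (5.5, 5.1), a distance of √(2.3² + 0.8²) ≈ 2.4.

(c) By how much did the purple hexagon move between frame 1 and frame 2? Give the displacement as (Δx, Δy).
(-2.5, 0.0)

The purple hexagon was at (8.8, 1.1) in frame 1 and (6.3, 1.1) in frame 2.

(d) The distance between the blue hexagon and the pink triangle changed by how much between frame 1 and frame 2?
-1.3

Distance in frame 1: 6.6. Distance in frame 2: 5.3.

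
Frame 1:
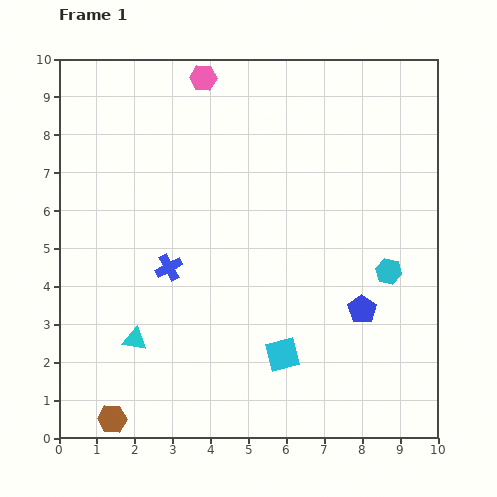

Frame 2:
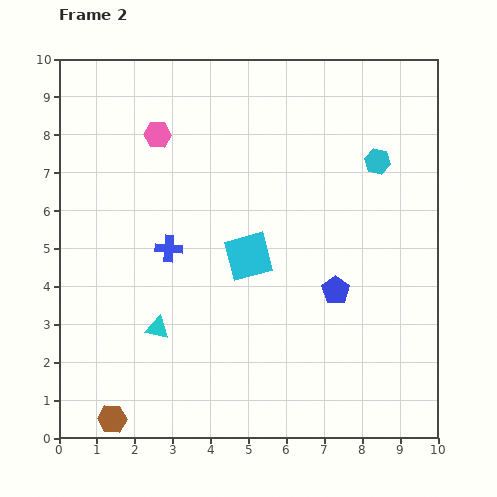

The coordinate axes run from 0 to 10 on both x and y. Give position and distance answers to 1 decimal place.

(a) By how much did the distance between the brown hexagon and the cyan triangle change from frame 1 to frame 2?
+0.5

Distance in frame 1: 2.2. Distance in frame 2: 2.7.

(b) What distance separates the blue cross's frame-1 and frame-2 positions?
0.5

The blue cross moved from (2.9, 4.5) to (2.9, 5.0), a distance of √(0.0² + 0.5²) ≈ 0.5.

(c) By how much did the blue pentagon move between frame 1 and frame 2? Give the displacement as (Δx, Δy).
(-0.7, 0.5)

The blue pentagon was at (8.0, 3.4) in frame 1 and (7.3, 3.9) in frame 2.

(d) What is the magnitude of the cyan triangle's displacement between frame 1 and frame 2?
0.7

The cyan triangle moved from (2.0, 2.6) to (2.6, 2.9), a distance of √(0.6² + 0.3²) ≈ 0.7.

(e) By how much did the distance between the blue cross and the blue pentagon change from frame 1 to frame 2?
-0.7

Distance in frame 1: 5.2. Distance in frame 2: 4.5.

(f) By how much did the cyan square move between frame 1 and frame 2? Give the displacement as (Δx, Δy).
(-0.9, 2.6)

The cyan square was at (5.9, 2.2) in frame 1 and (5.0, 4.8) in frame 2.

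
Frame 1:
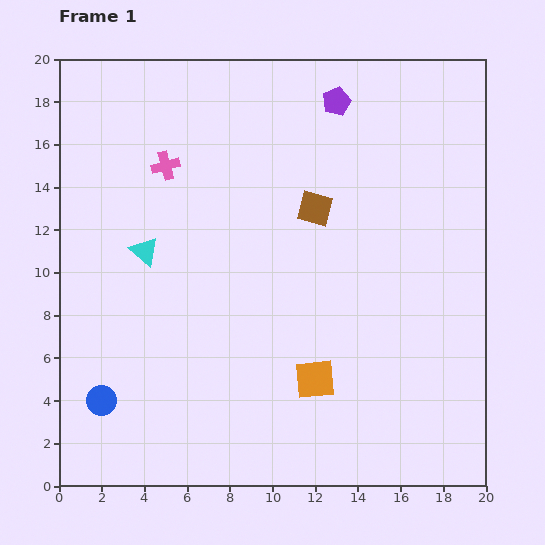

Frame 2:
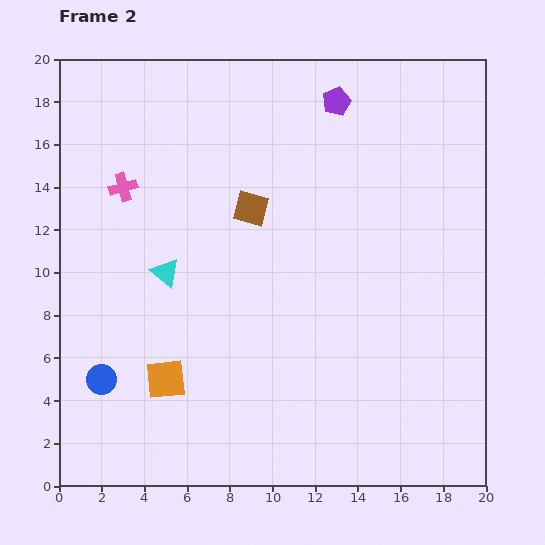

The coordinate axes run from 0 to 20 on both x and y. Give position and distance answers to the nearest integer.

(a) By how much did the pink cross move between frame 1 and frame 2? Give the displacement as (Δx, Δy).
(-2, -1)

The pink cross was at (5, 15) in frame 1 and (3, 14) in frame 2.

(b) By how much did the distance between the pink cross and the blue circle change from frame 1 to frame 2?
-2

Distance in frame 1: 11. Distance in frame 2: 9.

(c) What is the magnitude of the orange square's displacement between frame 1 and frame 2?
7

The orange square moved from (12, 5) to (5, 5), a distance of √(7² + 0²) ≈ 7.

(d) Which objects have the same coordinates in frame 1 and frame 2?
the purple pentagon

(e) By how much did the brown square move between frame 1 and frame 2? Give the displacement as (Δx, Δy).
(-3, 0)

The brown square was at (12, 13) in frame 1 and (9, 13) in frame 2.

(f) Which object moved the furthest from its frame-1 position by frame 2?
the orange square

(moved 7; next 3)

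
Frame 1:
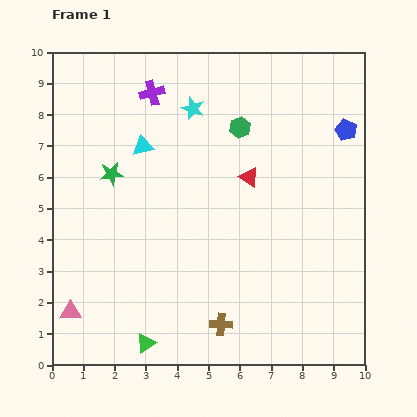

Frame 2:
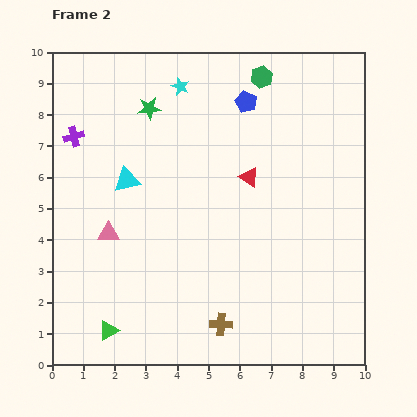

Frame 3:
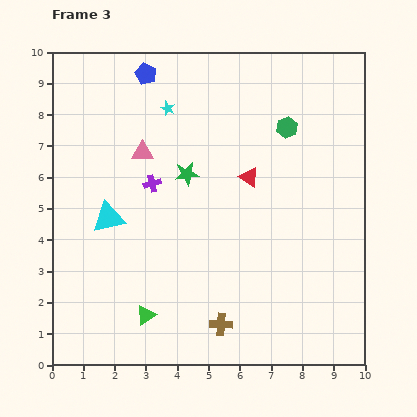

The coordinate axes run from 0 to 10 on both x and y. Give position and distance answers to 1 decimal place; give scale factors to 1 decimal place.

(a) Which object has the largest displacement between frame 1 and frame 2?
the blue pentagon

(moved 3.3; next 2.9)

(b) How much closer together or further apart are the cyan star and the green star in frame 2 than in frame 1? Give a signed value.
-2.1

Distance in frame 1: 3.3. Distance in frame 2: 1.2.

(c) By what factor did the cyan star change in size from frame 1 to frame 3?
0.6×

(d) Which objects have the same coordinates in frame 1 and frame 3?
the brown cross, the red triangle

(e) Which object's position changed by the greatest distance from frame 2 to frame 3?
the blue pentagon

(moved 3.3; next 2.9)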